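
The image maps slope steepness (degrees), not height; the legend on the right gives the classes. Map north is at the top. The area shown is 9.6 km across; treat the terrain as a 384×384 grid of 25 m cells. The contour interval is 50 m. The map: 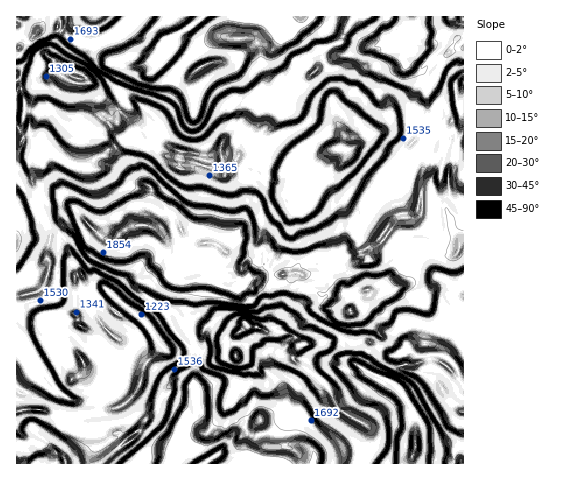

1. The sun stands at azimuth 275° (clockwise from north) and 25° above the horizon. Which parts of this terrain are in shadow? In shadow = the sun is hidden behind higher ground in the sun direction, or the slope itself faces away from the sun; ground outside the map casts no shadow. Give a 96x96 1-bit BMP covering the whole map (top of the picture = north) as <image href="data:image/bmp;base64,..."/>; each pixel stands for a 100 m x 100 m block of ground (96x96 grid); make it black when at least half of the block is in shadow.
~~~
<image width="96" height="96" href="data:image/bmp;base64,Qk2+BAAAAAAAAD4AAAAoAAAAYAAAAGAAAAABAAEAAAAAAIAEAAATCwAAEwsAAAIAAAAAAAAA////AAAAAAAAcwAAADwAAHMAAPwAYgAAAA4AAHEABvwAZgAAAA4AAHEAA/4ADAAAAAwAAOEAA/8AGAAAAAEAAYAAA/4AIAAAAQGAAAAAA/4AwAAAA4GAAAAAAv8BgAAAA4AAAGAAAP8HAAAAAMAGAOAAAP8AAAAAAOAHAcAAAf8AAAAAAPgGAcAAAf8AAAAAAHwAA4AAA/8AAAAAAP4AAxAAB/4ADgAAAP4ABlAAB/wAHAAAAP4AEMAAD/wAOADAAP4AEcAAD/gAcABgAO4AAYAAH/AA8ABgAM4AA4AAP+AA8ABgAYwABwAA/wAB4AAAAAAADAAD+AABwAAAAfwAAAAfgAADhgAAAf8AAAA+AAADhAAAAH8AAAAdwAAHBAAEAH8AAAAxwAAPAAAOAH8AOAAB4AAOAAAOAH4AOAAAcAAeAAAOAH4AEAAAMAAcAAAOAf8AAAADEAAcAAAcAd+AAAAHAAA4BAA4Ac/AAAADgAA4AABwAc/AAAA84AA8AADAAOeEAAAe8AAcAAOAAHAMAADPcOAEAAYAACAfAACHgHAAcA4AAYAcAAADwHAAOBwAAADeAAAA8HAAODgAAAD5gAAAOHAAODAAAAAcAAAAODAAOHAAAAAcAAAAGOAAOAAAAAAeAAAAYOACPAAAAAAMAAAA4OCAPIAAAAEwAAAAAOHgOAAAAAHgAAAAAAB0OADAAAHgAABgAAB+OABgAADgAADgAAA8MAAAAADgAADAAAA8IAAAAADxgAHAAAAeAAAAAAB7gAGAAAAeAAGAAAB6IAEAAAAcAAAAgAB+cAAAAAAcAAAAgAD+4AAAAAAcAAAAAAB94AAAAAAcAAAAAAA78AAAAAA4AAAADgA/8AAAAAA4AYAAHABn4AAAAAB4A4AAPAAH4AAAAABwAAAA/AAP4AAAAABgAAADuAAPwAAAAADABgADcAADgAAAAAAAGAAH+AADwAAAACYAAAAH+AABwAAAADcwAAAD8AABwAAAAHYwMAAH4AABwAAAACZwYAAP4AABwAAAAARwAAAHABAB4AwAAADgAAAMABAA4AAAAADgAAAAABAA8EAAAADgAAAAQDAAeHAAAADgADQAADgAPDgAAAHAAA4AAZgADgwAAADgAA4AAPAABwwAAADgAAoAA/gAA8AAAAAwAAOAAf4AQOAAAAMgAAEAA/+ADPAAAAMgAAAAAf+AB/AAAAMAAABwAfwAB/AAAAcAAABwAPwAA/AAAAcwwABgAP4AA/gBAMcwAABAAP4AA/gAAPcgAAAAAH4AAfgAAH9gAAAAAHhwAPAAAD9wQAAAADw4AHgAAD9ygAAHAAccADAAAB97AAADgAHpAAAADB87gAABwMDw4EAADw4/gAAA4ABwcAAABw9/wAAAcABwOAAAA4J/gAAAOABwPAAAAcA/gAAAHAAg/gAAAOAfgAAAHgAAe4AAAOAPAAAADgAAH4AAAOABgAAADgAADxwAAPAEAAAAB6AABw4AAPAAkAAAA8AAAccAAOAAuAAAAeAAAOcAAOgAMgAAAHAAAPcAAPw="/>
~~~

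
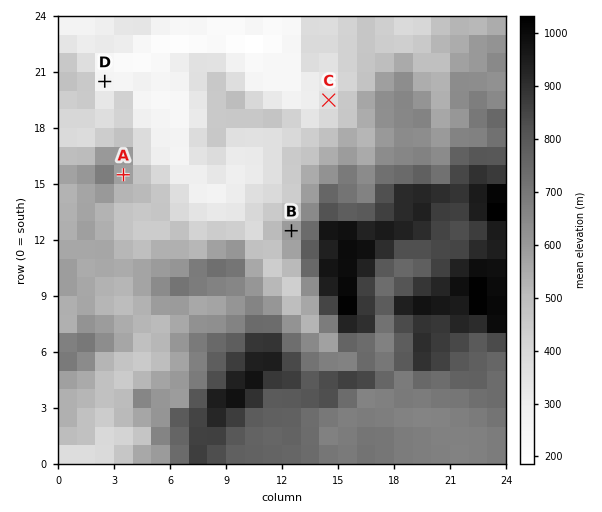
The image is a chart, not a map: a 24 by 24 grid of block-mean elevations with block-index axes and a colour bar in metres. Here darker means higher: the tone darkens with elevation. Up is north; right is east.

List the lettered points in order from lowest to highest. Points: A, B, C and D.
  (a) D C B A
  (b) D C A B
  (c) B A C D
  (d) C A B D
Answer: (b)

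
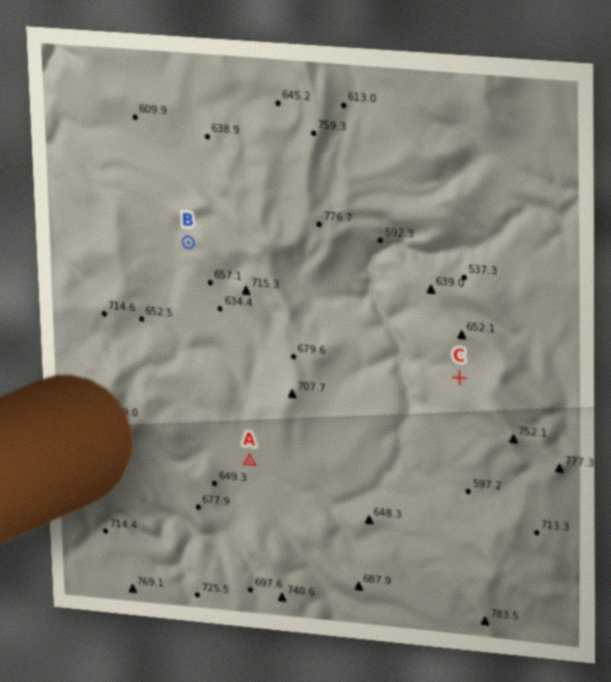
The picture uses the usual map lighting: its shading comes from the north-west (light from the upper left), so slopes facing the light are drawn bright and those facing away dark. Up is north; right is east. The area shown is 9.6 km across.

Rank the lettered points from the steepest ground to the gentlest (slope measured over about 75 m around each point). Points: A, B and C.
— B C A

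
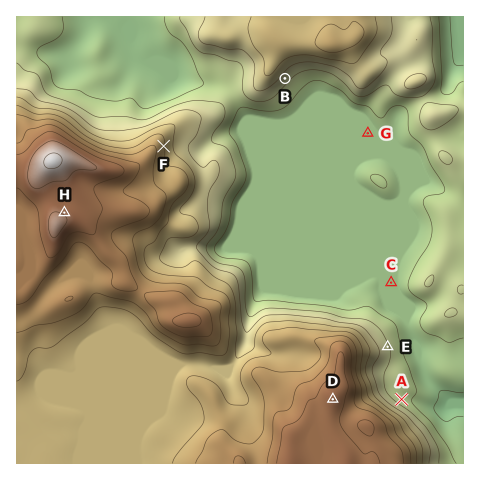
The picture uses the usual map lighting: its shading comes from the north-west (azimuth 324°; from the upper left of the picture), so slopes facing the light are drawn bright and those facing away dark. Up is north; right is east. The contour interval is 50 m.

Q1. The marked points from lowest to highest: C A B D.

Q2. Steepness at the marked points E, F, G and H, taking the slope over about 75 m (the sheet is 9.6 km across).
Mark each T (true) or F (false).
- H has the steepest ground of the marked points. F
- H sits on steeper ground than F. F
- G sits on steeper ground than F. F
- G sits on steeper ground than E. F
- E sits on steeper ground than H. T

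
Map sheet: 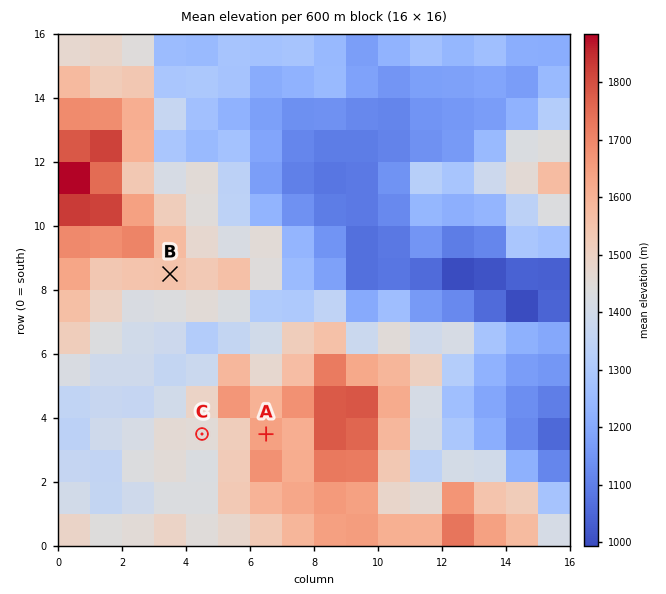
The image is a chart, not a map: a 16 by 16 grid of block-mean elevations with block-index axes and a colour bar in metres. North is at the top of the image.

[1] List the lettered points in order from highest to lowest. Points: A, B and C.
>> A B C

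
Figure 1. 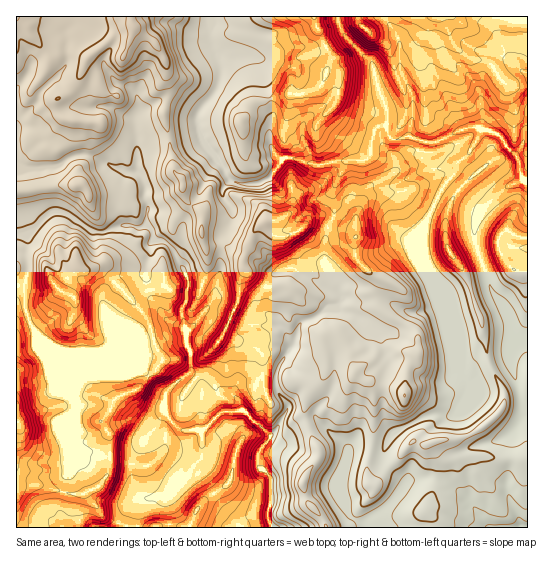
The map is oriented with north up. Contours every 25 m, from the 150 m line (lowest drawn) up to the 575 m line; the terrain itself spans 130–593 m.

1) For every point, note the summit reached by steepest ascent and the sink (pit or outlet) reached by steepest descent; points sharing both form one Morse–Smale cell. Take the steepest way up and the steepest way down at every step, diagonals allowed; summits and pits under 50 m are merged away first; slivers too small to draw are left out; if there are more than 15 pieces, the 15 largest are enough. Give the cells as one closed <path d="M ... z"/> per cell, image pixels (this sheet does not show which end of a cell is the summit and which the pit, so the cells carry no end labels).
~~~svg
<path d="M26 235l-10 0 0 292 99 1 9-15 11-13 4-3 11 2 19-4 32-37 0-73-6-8-8-2-13 9-8 9-24-24-8-4-32-13-37 1-8-2-16-11-12-18-5-17 0-22 4-12-3-16 3-13z"/><path d="M210 16l-193 0-1 151 5 2 17 0 19-2 16-11 14-1 28 13 12 4 10 0 0-22 8-6 13-5 41-7-2-18 18-21 6-19-2-17-8-15 1-21z"/><path d="M62 212l-12 1-23 22 1 7-3 13 3 16-4 12 0 22 9 25 8 10 16 11 8 2 37-1 32 13 8 4 24 24 8-9 17-13 0-20-4-6 0-15-6-15 0-5 6-9 1-22-16-30-9-8-9-1-2-10-5-5-6 3-20-3-16 7-11 0z"/><path d="M290 157l-7 2-11 16-11 8-20 1-11-4-7 9 0 8 9 12 0 10-12 22 0 33-3 12-4 13-5 8-13 18-8 5 0 15 4 6 0 20-3 3 7 3 6 8 0 46 5-3 16-16 21-1 28 24 6-6 11-20-1-6-11-14 0-15 3-8 12-17 0-6-8-14-16-16-2-4 2-23 8-13 12-5 6 0 30 19 17 6 0-10-12-13-4-9 0-18 4-13-2-3-19-3-17 11-15 1-8-10-1-5 12-1 13-9 2-17-2-8z"/><path d="M527 339l-5 1-7 6-5 11-33 12-1 12-7 4 2 2-4 12-10 14-6 3-21-1-8 2-25 14-8 7-6 11-13-2-15 0-6 2-11-12-4-1-19-17-8 1 4 15 8 15 0 7-11 14-5 15 5 17 13 14 4 9 2 2 106 0 0-7-8-10 10-24 2-16 0-14-6-14 3 0 5 8 10 8 16-3 22 0 8 3 22 1 10-1z"/><path d="M314 16l-103 1 0 25 8 15 2 17-6 19-18 21 0 11 7 18 17 22 9 15 11 4 20-1 11-8 11-16 8-2 0-8-7-10 0-10 5-20 0-15 10 1 20-8 5-6 7-20 0-4-15-31z"/><path d="M386 125l-5 0-6 5-4 13 0 11-4 5-18 1-5 5-11 24 2 25-7 13 19 2 9 8-1 18 2 6 12 11 12 7-4 10 1 12 9 0 22 11 13 0 17-6 0-5-16-47 0-27 17-36 13-16 3-10 13-12 12-23-10-3-13 4-23 12-9 0-17-7-12 4-6-1z"/><path d="M439 304l-1 3-11 4-18 2-6 10 13 11 3 7-2 12-10 17-4 23-8-5-32-7-6-4-6-23-12-19-4-2-10 2 2 36-19 23-4 16 1 9 10 0 19 17 4 1 11 12 6-2 28 2 6-11 8-7 25-14 8-2 21 1 6-3 6-6 8-21-8-11-11-24z"/><path d="M199 132l-46 8-16 10 0 23 7 9 0 15 4 8-1 20 5 5 2 10 9 1 9 8 16 30-1 22-6 9 5 19 9-4 18-26 7-25 0-33 12-22 0-10-9-12 0-8 6-10-8-14-17-22z"/><path d="M450 180l-10 11-17 36-2 19 6 24 16 41 9 40 11 24 7 9 3 0 3-3 2-13 32-11 5-11 6-5-6-6-7-22-19-27-13-39-1-21 4-11 6-8-12-6z"/><path d="M243 411l-21 1-5 4-16 15 0 27-10 13-22 24-19 4-11-2-4 3-11 13-8 14 122 1 5-8 8-4 16 0 4-11 0-27-12-12-2-9 14-22z"/><path d="M337 16l-22 1 1 9 15 31 0 4-7 20-5 6-20 8-10-1 0 15-5 20 0 10 8 14-1 5 26 7 17-4 33-2 4-5 0-11 4-13 6-5 5 0 2-4-1-12-10-23-4-20-2-5-27-26z"/><path d="M439 16l-54 1 14 22 1 31 12 25 1 16-4 26 17 6 9 0 31-15 14-1 3-6-3-34 4-8 11-8-6-8-18-4-12-8-6-8-9-22z"/><path d="M87 155l-14 1-16 11-19 2-22 0 1 66 13-2 23-21 13 1 28 19 11 0 16-7 20 3 6-3 1-20-4-8 1-11-4-9-4-5-10 0-12-4z"/><path d="M335 308l-6 0-14 9-12 4-4 5-3 12-12 23 19 14 0 8-6 11-9 11-3 9-12 21 12 1 13-12 9-3-3-11 4-16 19-23-3-36 3-2 8 0 8 8 8 13 6 23 6 4 24 4 17 8 4-27 11-17-3-15-11-10-3 0-8 8-7 0-33-17-12-3z"/>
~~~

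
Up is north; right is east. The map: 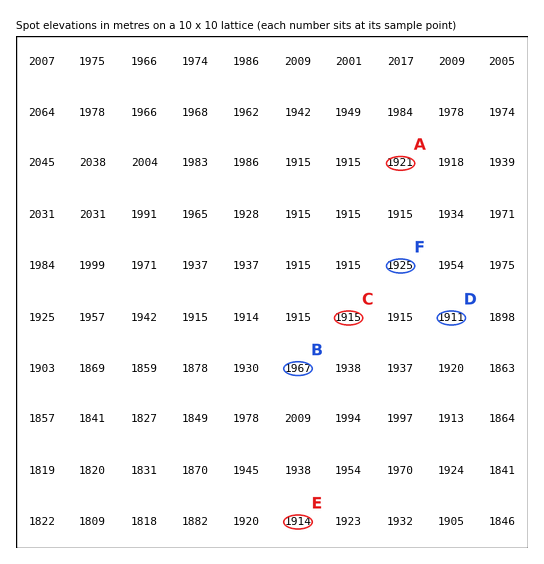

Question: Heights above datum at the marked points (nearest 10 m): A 1920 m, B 1970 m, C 1910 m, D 1910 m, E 1910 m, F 1920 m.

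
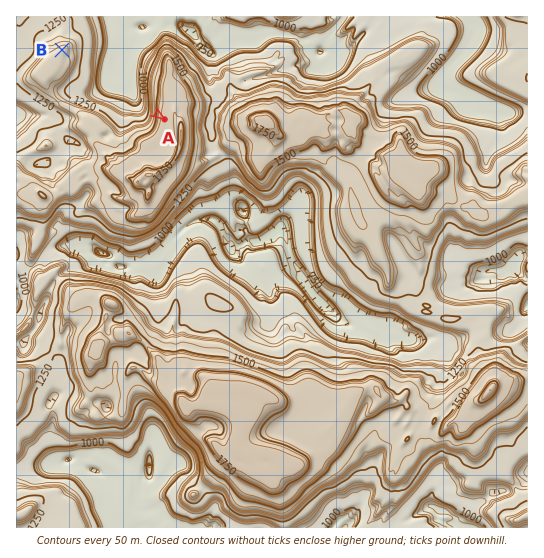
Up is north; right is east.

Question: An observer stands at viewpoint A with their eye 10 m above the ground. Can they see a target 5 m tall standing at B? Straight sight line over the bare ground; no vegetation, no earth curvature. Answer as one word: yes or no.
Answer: yes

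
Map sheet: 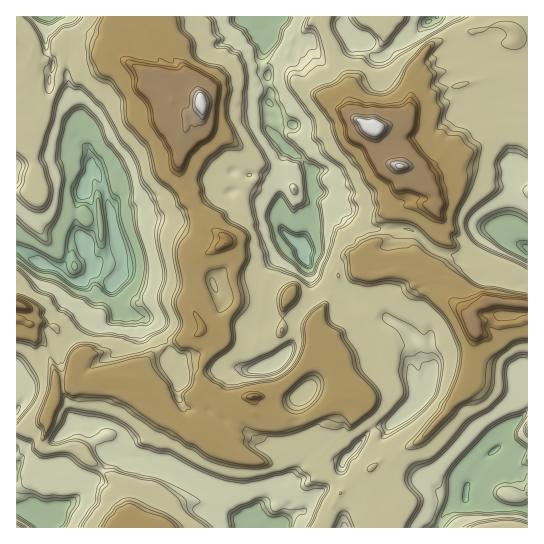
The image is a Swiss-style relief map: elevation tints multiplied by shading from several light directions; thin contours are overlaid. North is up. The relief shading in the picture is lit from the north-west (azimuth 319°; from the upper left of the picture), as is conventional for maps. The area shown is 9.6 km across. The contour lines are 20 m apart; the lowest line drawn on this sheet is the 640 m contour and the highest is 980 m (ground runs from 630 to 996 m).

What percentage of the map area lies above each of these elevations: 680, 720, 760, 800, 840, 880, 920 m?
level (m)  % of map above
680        97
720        87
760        70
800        63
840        30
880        7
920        4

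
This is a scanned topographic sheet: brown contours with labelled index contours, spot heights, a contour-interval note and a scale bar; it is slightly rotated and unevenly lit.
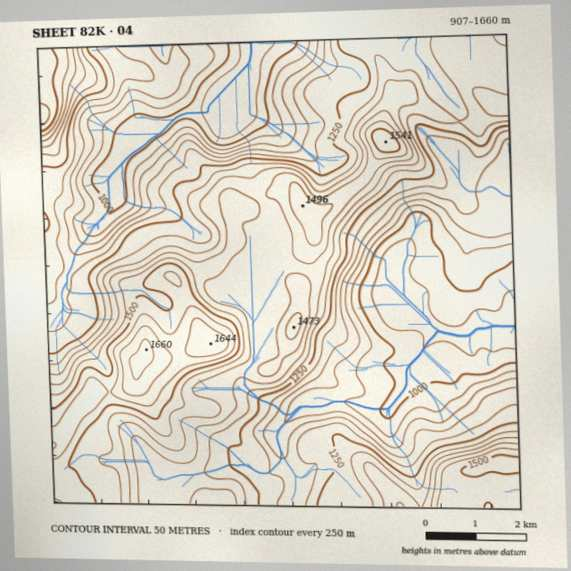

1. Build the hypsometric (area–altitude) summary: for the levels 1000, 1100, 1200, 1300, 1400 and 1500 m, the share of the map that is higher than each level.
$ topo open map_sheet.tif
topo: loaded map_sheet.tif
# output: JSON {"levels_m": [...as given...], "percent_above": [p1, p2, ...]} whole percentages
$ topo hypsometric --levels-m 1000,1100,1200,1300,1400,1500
{"levels_m": [1000, 1100, 1200, 1300, 1400, 1500], "percent_above": [88, 75, 60, 42, 22, 9]}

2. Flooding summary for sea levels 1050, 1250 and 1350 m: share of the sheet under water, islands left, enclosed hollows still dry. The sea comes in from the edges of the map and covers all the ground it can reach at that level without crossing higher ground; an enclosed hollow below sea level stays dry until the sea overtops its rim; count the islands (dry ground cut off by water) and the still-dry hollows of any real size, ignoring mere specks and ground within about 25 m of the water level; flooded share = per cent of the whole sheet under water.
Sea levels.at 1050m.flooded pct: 19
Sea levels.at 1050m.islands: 0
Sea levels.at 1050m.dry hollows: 0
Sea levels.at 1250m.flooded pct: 50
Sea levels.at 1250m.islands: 0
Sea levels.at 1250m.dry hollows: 0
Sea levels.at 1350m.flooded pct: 68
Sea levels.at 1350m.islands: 0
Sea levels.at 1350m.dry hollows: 0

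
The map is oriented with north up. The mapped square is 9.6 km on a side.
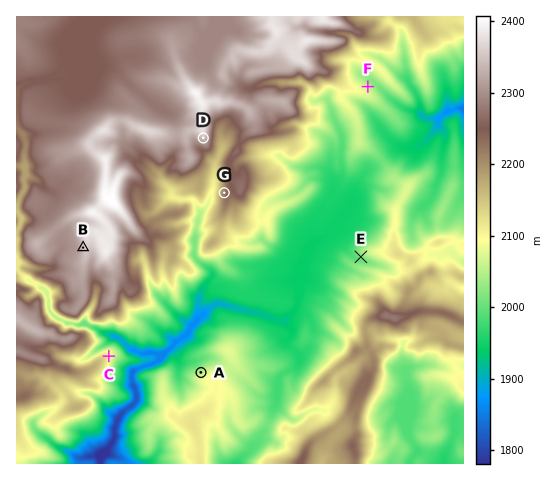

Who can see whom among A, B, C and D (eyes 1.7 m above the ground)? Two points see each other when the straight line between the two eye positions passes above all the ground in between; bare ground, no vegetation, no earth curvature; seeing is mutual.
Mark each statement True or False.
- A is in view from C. True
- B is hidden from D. True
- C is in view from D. False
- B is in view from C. False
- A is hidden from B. True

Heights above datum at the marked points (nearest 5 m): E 2010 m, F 2060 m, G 2220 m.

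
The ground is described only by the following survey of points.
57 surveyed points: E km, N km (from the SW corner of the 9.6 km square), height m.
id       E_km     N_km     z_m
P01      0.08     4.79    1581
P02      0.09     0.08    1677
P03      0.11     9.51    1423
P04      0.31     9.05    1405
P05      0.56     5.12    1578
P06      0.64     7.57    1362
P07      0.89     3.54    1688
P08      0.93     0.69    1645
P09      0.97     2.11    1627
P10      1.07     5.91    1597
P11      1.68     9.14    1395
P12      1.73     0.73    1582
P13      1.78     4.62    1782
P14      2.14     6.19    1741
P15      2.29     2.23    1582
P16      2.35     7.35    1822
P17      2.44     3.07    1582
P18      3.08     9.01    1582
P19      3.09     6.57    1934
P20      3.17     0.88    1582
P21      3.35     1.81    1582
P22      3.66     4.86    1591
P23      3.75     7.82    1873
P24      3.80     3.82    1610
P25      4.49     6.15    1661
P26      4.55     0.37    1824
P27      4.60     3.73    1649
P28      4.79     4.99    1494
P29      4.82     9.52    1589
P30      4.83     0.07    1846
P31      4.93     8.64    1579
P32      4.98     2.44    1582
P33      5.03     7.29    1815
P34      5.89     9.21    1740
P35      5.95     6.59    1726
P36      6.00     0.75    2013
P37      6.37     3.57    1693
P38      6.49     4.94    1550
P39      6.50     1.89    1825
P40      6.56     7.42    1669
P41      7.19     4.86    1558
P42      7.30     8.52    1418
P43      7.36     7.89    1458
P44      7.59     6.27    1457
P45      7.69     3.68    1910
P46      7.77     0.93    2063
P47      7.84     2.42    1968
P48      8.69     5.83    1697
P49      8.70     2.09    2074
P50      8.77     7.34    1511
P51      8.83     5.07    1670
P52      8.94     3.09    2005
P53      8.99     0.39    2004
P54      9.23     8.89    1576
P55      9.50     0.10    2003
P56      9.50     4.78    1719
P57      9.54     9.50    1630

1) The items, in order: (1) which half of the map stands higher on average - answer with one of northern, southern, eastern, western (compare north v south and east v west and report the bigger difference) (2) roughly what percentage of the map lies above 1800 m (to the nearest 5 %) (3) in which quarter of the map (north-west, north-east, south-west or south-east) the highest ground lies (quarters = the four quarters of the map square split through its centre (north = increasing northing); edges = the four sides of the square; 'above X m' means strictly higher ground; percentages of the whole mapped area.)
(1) On average the southern half of the map is the higher ground.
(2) Roughly 25 % of the ground is higher than 1800 m.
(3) Look to the south-east quarter for the highest ground.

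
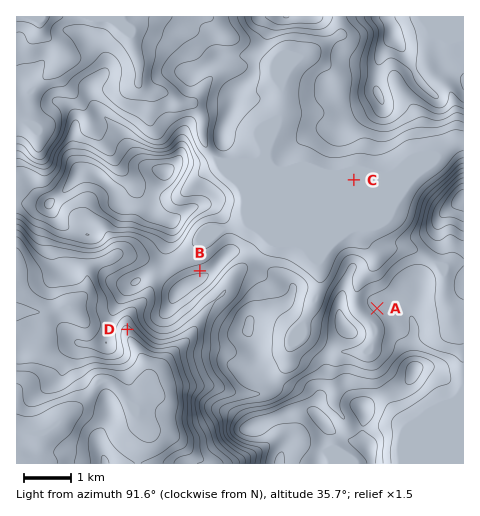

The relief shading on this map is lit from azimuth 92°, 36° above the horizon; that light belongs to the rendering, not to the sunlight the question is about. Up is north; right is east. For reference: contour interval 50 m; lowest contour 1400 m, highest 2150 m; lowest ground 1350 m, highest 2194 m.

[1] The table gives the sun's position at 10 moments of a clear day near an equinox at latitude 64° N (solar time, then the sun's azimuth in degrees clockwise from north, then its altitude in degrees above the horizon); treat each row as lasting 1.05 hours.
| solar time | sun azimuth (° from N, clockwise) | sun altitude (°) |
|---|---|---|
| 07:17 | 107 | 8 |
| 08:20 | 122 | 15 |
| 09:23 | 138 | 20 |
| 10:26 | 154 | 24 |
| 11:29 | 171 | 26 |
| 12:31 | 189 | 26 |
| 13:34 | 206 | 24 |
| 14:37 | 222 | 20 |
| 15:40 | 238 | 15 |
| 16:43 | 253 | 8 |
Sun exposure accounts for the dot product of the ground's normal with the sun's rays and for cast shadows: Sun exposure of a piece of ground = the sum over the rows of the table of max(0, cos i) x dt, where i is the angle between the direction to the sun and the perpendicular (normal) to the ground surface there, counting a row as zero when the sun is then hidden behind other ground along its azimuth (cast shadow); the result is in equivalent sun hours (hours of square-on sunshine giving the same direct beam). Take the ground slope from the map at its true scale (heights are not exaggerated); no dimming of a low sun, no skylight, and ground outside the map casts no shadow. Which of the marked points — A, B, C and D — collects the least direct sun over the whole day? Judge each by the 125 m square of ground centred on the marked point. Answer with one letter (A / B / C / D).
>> B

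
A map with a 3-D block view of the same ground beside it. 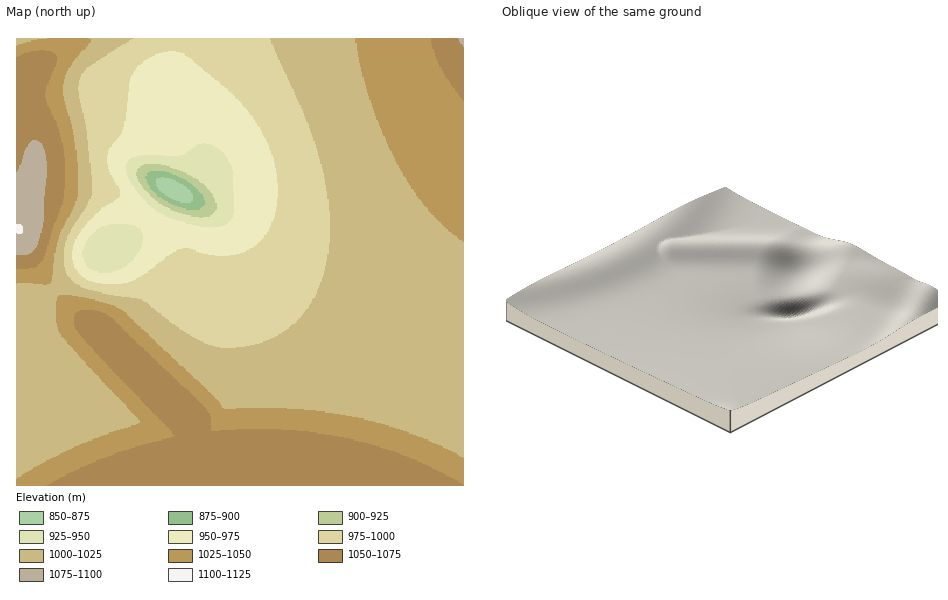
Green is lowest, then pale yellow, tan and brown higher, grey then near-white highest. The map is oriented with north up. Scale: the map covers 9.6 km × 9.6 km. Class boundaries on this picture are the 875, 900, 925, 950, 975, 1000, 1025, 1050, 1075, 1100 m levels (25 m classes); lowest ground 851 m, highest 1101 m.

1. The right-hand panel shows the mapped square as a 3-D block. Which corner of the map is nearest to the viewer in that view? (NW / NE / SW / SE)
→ NE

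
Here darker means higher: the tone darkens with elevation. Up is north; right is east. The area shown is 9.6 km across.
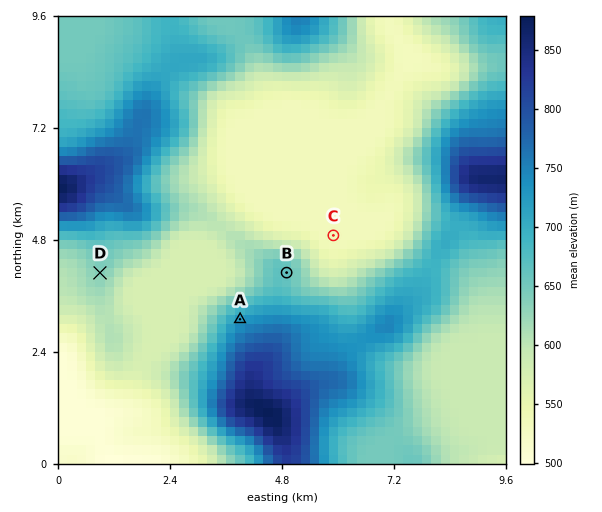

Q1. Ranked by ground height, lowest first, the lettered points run C D B A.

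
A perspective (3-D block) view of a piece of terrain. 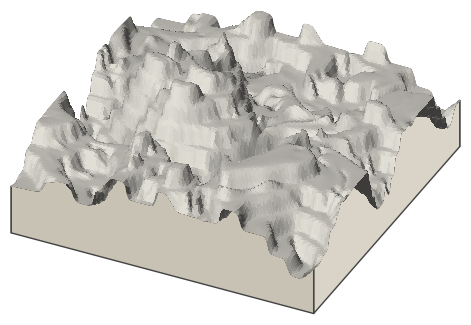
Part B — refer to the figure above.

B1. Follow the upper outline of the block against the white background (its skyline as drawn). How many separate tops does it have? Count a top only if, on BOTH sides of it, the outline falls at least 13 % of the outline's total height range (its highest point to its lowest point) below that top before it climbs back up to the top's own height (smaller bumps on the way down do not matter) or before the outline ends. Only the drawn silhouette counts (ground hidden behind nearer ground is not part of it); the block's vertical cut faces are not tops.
2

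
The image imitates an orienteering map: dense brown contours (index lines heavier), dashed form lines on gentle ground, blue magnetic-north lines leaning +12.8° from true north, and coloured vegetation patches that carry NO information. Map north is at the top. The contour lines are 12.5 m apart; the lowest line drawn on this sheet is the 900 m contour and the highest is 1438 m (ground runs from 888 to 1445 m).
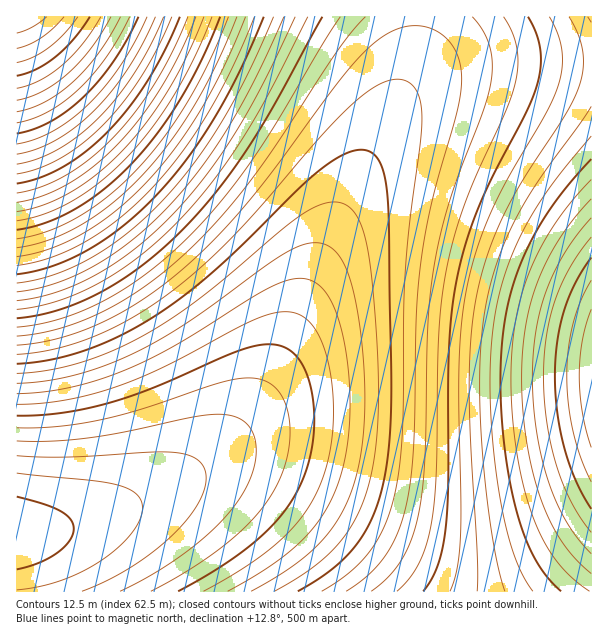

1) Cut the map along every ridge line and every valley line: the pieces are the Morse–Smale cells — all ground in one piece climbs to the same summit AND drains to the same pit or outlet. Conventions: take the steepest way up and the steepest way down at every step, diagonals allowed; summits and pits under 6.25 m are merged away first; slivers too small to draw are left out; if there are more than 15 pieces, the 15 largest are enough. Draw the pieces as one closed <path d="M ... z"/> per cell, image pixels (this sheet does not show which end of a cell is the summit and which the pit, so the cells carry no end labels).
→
<path d="M557 61l-63 0-29 3-28 8-23 13-16 17-20 35-48 99-53 129-21 39-18 25-19 21-19 16-30 20-29 14-36 16-28 8-35 8-25 2-1 57 575 1 1-529z"/><path d="M416 16l-400 1 1 517 25-2 35-8 28-8 36-16 29-14 30-20 19-16 19-21 18-25 21-39 59-143 66-130 13-42z"/><path d="M591 16l-174 0-5 47-20 47 12-15 16-15 17-8 21-6 36-5 97 1z"/>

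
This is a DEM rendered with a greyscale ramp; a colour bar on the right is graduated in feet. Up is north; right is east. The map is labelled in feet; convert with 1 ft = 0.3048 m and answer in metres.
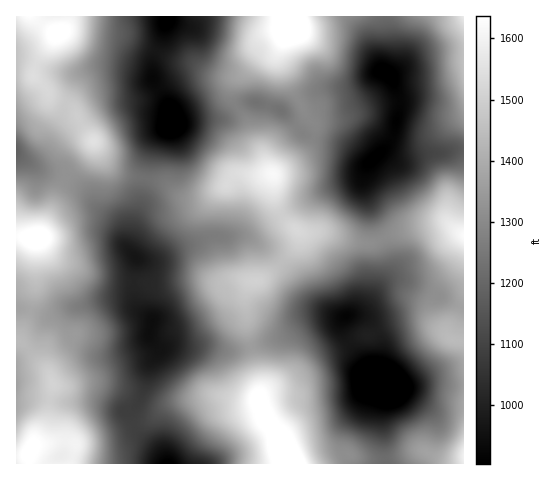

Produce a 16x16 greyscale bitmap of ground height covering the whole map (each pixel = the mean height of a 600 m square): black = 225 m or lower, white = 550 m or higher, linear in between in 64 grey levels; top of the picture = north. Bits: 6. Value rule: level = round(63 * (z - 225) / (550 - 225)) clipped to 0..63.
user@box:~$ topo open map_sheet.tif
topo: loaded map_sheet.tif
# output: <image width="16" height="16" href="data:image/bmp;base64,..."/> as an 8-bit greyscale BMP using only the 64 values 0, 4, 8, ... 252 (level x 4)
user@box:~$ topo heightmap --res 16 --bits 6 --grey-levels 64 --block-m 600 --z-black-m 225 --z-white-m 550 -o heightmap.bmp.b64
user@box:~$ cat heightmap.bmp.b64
<image width="16" height="16" href="data:image/bmp;base64,Qk02BQAAAAAAADYEAAAoAAAAEAAAABAAAAABAAgAAAAAAAABAAATCwAAEwsAAAABAAAAAAAAAAAAAAEBAQACAgIAAwMDAAQEBAAFBQUABgYGAAcHBwAICAgACQkJAAoKCgALCwsADAwMAA0NDQAODg4ADw8PABAQEAAREREAEhISABMTEwAUFBQAFRUVABYWFgAXFxcAGBgYABkZGQAaGhoAGxsbABwcHAAdHR0AHh4eAB8fHwAgICAAISEhACIiIgAjIyMAJCQkACUlJQAmJiYAJycnACgoKAApKSkAKioqACsrKwAsLCwALS0tAC4uLgAvLy8AMDAwADExMQAyMjIAMzMzADQ0NAA1NTUANjY2ADc3NwA4ODgAOTk5ADo6OgA7OzsAPDw8AD09PQA+Pj4APz8/AEBAQABBQUEAQkJCAENDQwBEREQARUVFAEZGRgBHR0cASEhIAElJSQBKSkoAS0tLAExMTABNTU0ATk5OAE9PTwBQUFAAUVFRAFJSUgBTU1MAVFRUAFVVVQBWVlYAV1dXAFhYWABZWVkAWlpaAFtbWwBcXFwAXV1dAF5eXgBfX18AYGBgAGFhYQBiYmIAY2NjAGRkZABlZWUAZmZmAGdnZwBoaGgAaWlpAGpqagBra2sAbGxsAG1tbQBubm4Ab29vAHBwcABxcXEAcnJyAHNzcwB0dHQAdXV1AHZ2dgB3d3cAeHh4AHl5eQB6enoAe3t7AHx8fAB9fX0Afn5+AH9/fwCAgIAAgYGBAIKCggCDg4MAhISEAIWFhQCGhoYAh4eHAIiIiACJiYkAioqKAIuLiwCMjIwAjY2NAI6OjgCPj48AkJCQAJGRkQCSkpIAk5OTAJSUlACVlZUAlpaWAJeXlwCYmJgAmZmZAJqamgCbm5sAnJycAJ2dnQCenp4An5+fAKCgoAChoaEAoqKiAKOjowCkpKQApaWlAKampgCnp6cAqKioAKmpqQCqqqoAq6urAKysrACtra0Arq6uAK+vrwCwsLAAsbGxALKysgCzs7MAtLS0ALW1tQC2trYAt7e3ALi4uAC5ubkAurq6ALu7uwC8vLwAvb29AL6+vgC/v78AwMDAAMHBwQDCwsIAw8PDAMTExADFxcUAxsbGAMfHxwDIyMgAycnJAMrKygDLy8sAzMzMAM3NzQDOzs4Az8/PANDQ0ADR0dEA0tLSANPT0wDU1NQA1dXVANbW1gDX19cA2NjYANnZ2QDa2toA29vbANzc3ADd3d0A3t7eAN/f3wDg4OAA4eHhAOLi4gDj4+MA5OTkAOXl5QDm5uYA5+fnAOjo6ADp6ekA6urqAOvr6wDs7OwA7e3tAO7u7gDv7+8A8PDwAPHx8QDy8vIA8/PzAPT09AD19fUA9vb2APf39wD4+PgA+fn5APr6+gD7+/sA/Pz8AP39/QD+/v4A////ANTMuHBIOFiAuOC8iHR0kKi8wKRkVGCIrMzQqGhESGyIpLCUaFBsmLTQwJxQIBxEgKSojGhASHCQqKSMSCAkVISgmIhkODhciJSAaDw4SISgmIx8VDhAdKCkhFg4OFiIlKigiFRAVIyosJyAaFRkgJjIuIxMPFR8jJyoqJB8eIy0zLiAWFRwhIiYsLCYeISkxJyYgHRofJistLiUaERgiKx8iJSQcGyEtMDAlFQsOFh4hJi0mEw0VIyknIRkODBUaKCwqHQ8JER4gHyEcFAwTHy0sJRoODRciIyUhHBALEiIuLyUaEBAWIi0xKiEQDRQkMjUsHBILDx0vNzQkGhkdKQ="/>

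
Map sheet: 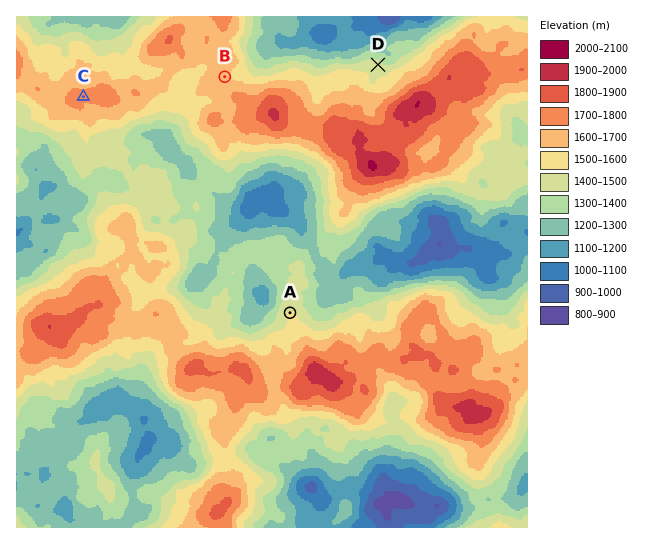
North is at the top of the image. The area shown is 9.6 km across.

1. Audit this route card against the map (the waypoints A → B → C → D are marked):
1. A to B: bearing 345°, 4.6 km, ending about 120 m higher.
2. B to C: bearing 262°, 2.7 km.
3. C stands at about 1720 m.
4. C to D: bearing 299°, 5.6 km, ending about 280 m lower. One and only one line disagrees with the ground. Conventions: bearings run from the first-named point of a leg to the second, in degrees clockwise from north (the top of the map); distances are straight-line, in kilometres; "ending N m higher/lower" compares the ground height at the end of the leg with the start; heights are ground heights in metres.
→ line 4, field bearing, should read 84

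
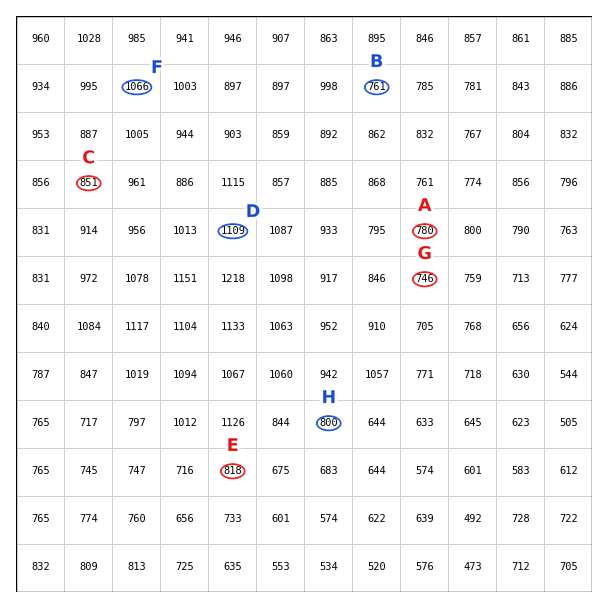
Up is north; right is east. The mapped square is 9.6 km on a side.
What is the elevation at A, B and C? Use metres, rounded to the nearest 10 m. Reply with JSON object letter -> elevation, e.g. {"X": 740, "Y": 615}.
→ {"A": 780, "B": 760, "C": 850}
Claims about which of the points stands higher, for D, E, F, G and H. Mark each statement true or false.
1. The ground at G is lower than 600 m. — false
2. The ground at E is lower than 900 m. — true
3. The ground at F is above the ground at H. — true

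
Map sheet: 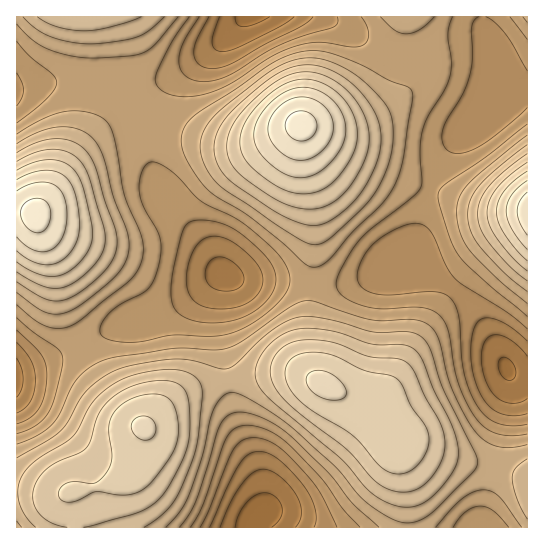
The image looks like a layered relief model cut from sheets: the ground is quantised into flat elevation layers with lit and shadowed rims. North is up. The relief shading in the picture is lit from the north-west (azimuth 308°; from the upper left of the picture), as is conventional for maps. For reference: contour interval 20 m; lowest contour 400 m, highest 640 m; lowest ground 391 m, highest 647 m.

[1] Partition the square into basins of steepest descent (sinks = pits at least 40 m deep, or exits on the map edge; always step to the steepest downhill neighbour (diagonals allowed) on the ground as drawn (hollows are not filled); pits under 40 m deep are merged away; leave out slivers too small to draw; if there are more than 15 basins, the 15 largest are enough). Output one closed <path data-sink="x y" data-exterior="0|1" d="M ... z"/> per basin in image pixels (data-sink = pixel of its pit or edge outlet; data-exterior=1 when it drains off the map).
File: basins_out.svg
<path data-sink="507 369" data-exterior="0" d="M527 16l-118 0-1 17 8 34-1 14-4 6-20 17-25 13-24 7-41 2 3 35 8 33 3 23 0 36-7 69 1 37 6 18 7 7 43 21 22 30 10 9 17 1 31 12 58 12 24 10z"/><path data-sink="223 274" data-exterior="0" d="M142 116l-21 3-20 12-28 28-37 54 3 13 17 40 11 51 26 52 32 42 17 16 3 0 21-22 15-10 26-11 71-11 23 2 17 6-7-15-3-21 1-48 6-44 0-36-3-23-8-33-3-35-47 15-24 2-27-6-36-14z"/><path data-sink="250 17" data-exterior="1" d="M407 16l-390 0-1 197 19 2 44-62 22-22 20-12 12-3 17 1 53 20 27 6 16 0 19-4 34-14 43-1 36-12 24-16 13-15 1-14-7-26z"/><path data-sink="257 517" data-exterior="0" d="M293 373l-15 0-57 8-30 8-10 6-15 10-22 22-1 23-7 17-6 8-19 9-49 11-45-3-1 35 391 1 0-41-11-42-9-10-20-28-8-6-46-22z"/><path data-sink="17 378" data-exterior="1" d="M33 213l-17 1 0 277 25 4 21 0 49-11 19-9 6-8 7-17 1-23-7-4-24-26-20-28-14-26-15-34-5-32-7-23-13-28-3-11z"/><path data-sink="482 527" data-exterior="1" d="M409 444l-13 1 11 42 2 41 119-1 0-48-2-2-33-10-48-10z"/>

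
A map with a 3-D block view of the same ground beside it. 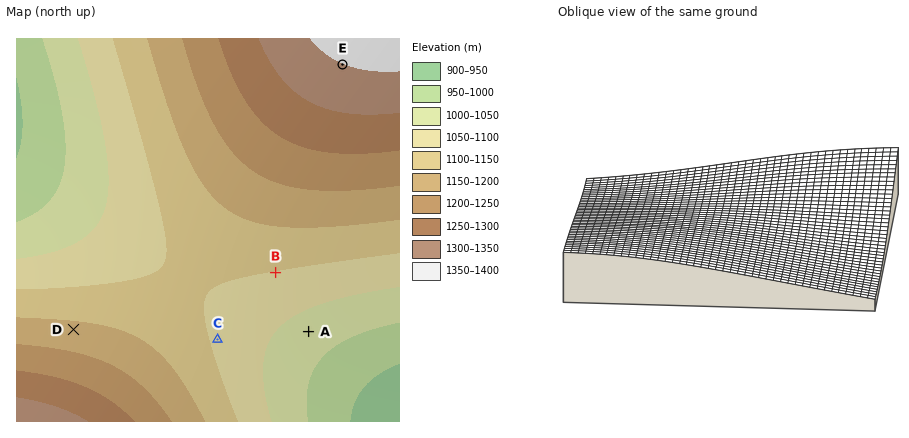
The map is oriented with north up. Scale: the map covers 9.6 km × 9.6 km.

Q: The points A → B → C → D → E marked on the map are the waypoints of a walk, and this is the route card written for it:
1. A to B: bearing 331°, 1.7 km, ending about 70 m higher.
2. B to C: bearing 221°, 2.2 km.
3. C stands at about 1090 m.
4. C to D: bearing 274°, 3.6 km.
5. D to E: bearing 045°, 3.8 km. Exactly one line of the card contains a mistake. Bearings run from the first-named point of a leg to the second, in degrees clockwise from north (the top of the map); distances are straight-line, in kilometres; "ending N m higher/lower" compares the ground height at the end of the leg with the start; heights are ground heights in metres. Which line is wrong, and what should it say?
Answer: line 5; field distance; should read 9.4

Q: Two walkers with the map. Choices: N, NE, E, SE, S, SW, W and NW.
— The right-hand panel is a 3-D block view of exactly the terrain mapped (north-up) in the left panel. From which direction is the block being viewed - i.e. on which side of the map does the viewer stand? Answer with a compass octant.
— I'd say N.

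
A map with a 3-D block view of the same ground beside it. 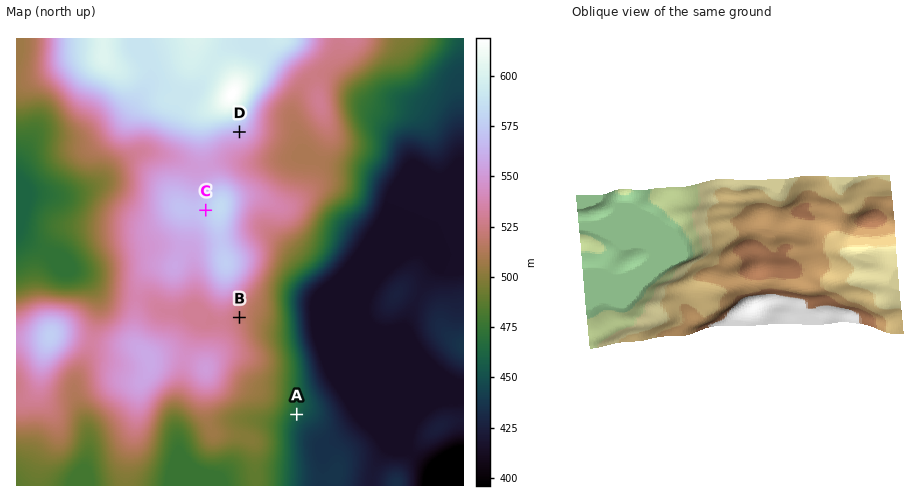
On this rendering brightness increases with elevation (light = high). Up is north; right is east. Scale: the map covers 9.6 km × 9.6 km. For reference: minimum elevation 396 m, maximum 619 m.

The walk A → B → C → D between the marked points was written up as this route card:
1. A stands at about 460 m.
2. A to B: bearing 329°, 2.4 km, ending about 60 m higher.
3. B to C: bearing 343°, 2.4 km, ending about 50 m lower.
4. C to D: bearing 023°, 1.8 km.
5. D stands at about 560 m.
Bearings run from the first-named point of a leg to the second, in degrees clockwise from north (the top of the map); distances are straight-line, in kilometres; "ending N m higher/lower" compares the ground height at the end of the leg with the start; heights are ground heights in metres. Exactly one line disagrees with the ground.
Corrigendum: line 3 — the sense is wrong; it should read higher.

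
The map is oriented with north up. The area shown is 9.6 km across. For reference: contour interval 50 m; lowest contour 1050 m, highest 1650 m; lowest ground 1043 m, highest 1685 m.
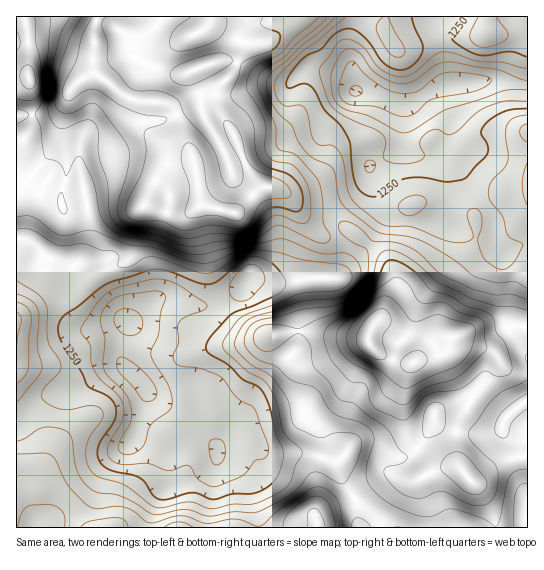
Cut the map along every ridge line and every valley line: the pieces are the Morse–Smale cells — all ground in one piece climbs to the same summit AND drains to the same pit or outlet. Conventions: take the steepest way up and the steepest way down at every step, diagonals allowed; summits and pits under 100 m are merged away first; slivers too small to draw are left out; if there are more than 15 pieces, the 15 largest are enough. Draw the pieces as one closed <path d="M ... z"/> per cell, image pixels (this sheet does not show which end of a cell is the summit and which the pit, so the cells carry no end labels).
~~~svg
<path d="M437 16l-76 1-12 29 6 43 4 3 16 3 28 10 0 37-4 7-30 17 0 12-6 12-30 24-2 9 3 8 15-2 24 18 10 8 10 18 0 18-12 26-8 8-5 16 3 5 10 9 14 6 17 2-5 11-4 24 0 16 5 24 27 27 23 2 18 18 17 30 4 13 30 0 1-442-29-6-50 4-14-46z"/><path d="M349 229l-14 2 5 15 0 19-6 12-21 0-27 6-19 0-10-4-10 0-9 13-19 11-8 2-14 0-24-8-11 0-11 6-12 12-10 6-8 25 0 15 3 5 23 23-3 20-11 29 16 3 16 8 6 0 20-13 11-3 15 15 10-8 23-1 5 1 8 11 6 2 37 0 27 8 5-1 2 15 19 31 0 22 136 0-2-13-17-30-18-18-23-2-24-23-4-7-4-21 0-16 4-24 5-11-17-2-14-6-10-9-3-5 5-16 8-8 12-26 2-14-12-22z"/><path d="M361 16l-263 0-5 15 0 40 29 24 8 4 9 2 20 0 11 4 9 13 5 23 9 18 0 2-14 0-12 4-12 16-11 24 30 10 12 0 15-10 33 8 21-21 6-4 8-1 17 6 31 40 8 3 9-4-3-14 11-13 21-15 6-12 0-12 30-17 4-7 0-37-28-10-16-3-4-3-6-43 12-27z"/><path d="M94 73l-16 8-13 20-10 10-12 4-22 0-5 2 0 22 7 2 0 9 4 12 7 9 14 8-15 31-5 19 0 10 17 18 20 8 10 1-6 11-1 18 9 18 9 8 19 2 17-3 5 3 12-8 12-12 11-6 11 0 24 8 14 0 27-13 9-13 10 0 10 4 19 0 27-6 21 0 2-2 4-10 0-19-4-12-3-2-11 4-5-3-12-12-12-20-7-8-11-5-14 0-27 25-33-8-15 10-12 0-29-10 10-24 12-16 12-4 14 0-2-10-7-10-5-23-9-13-11-4-20 0-9-2z"/><path d="M123 367l-17 4-24 16-24 5-15 7-27 26 0 41 15 3 15 16 23 15 20 28 270-1 0-21-19-31-3-14-31-8-37 0-6-2-8-11-5-1-23 1-10 8-15-15-5 0-26 16-6 0-16-8-15-2-1-4 11-26 3-20-16-17z"/><path d="M43 256l-3 9-5 4-19 2 1 153 26-25 15-7 24-5 24-16 18-5-3-5 0-15 7-23-6-3-17 3-19-2-9-8-9-18 1-18 6-11-10-1z"/><path d="M97 16l-73 1 4 16 0 42-12 2 1 39 26-1 12-4 10-10 13-20 17-8-2-42z"/><path d="M527 16l-89 0-3 10 0 12 13 45 51-3 28 5z"/><path d="M23 467l-7 0 1 61 71-1-19-27-23-15-11-13z"/><path d="M22 140l-6 1 0 129 14 1 5-2 8-10-2-6-13-14 0-10 8-26 12-24-14-8-7-9z"/><path d="M23 16l-7 1 1 59 11-1 0-42z"/>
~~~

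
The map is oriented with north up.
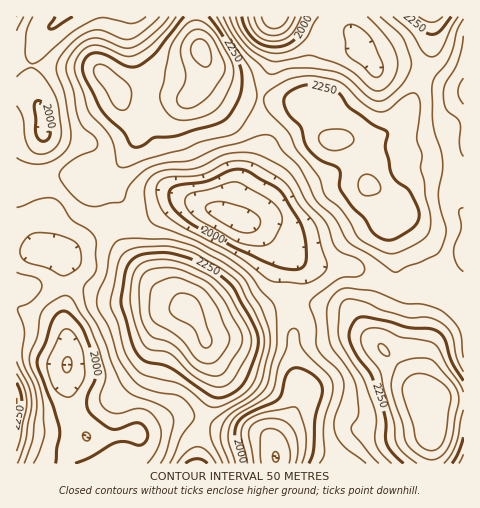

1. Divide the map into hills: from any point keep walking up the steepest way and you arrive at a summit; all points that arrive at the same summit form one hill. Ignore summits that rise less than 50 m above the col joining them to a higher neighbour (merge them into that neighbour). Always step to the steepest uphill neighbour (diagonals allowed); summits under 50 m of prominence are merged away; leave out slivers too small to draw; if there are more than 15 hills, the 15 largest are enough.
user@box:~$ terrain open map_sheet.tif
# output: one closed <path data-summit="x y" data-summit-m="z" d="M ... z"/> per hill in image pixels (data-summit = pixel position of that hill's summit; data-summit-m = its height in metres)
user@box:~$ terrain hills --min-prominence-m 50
<path data-summit="188 307" data-summit-m="2466" d="M190 202l-15 1-35 18-27 3-31 18-15 12-9 1 5 3 1 5 0 58 4 25-2 37 7 35 13 17-1 3-18 16-3 10 72 0 2-19-1-12 32-15 11-2 13 1 36 13 34 5 7 5 4 9 1-9 3-7 18-26 4-10-6-44 0-21 2-6 4-39 0-16-4-8-18-23-23-15z"/><path data-summit="201 50" data-summit-m="2424" d="M274 16l-212 0-18 17-10 21-4 33 12 28 1 44 6 29 0 18-6 21 0 22 2 3 22 2 15-12 31-18 23-2 11-3 32-17 16 1 33 13 6-5 5-18 14-24 9-23-2-49 14-40z"/><path data-summit="333 140" data-summit-m="2314" d="M279 16l-3 0-2 5-1 42-13 34 2 49-6 16-17 31-5 18-4 5 20 6 26 16 12 14 10 8 23 6 28 0 23 9 24 14 20-1 15 4 14-15 19-14 0-50-7-9-5-15 0-11 4-12 8-11 0-66-13-3-39-19-14-2-22 2-21-31-33 2z"/><path data-summit="425 395" data-summit-m="2443" d="M294 258l-2 1 8 12-4 55-2 6 0 21 6 44-8 17-17 26 0 14 2 2 13-5 15 0 18 5 13 8 127 0 1-160-4-9 0-15 4-8 0-8-19 13-15 15-14-4-24 0-17-12-21-9-33-1z"/><path data-summit="17 402" data-summit-m="2301" d="M42 250l-26 2 1 212 46 0 4-10 19-16-13-20-7-35 2-37-4-25 0-58-4-8z"/><path data-summit="432 17" data-summit-m="2326" d="M463 16l-116 0-1 3 2 8 11 12 5 13 12 15 13-2 23 2 39 19 12 2z"/><path data-summit="196 463" data-summit-m="2275" d="M186 416l-17 2-31 14-2 31 140 0-2-17-9-10-10-4-35-4z"/><path data-summit="17 17" data-summit-m="2152" d="M61 16l-45 1 1 74 15 3-2-13 5-31 9-17 13-11z"/>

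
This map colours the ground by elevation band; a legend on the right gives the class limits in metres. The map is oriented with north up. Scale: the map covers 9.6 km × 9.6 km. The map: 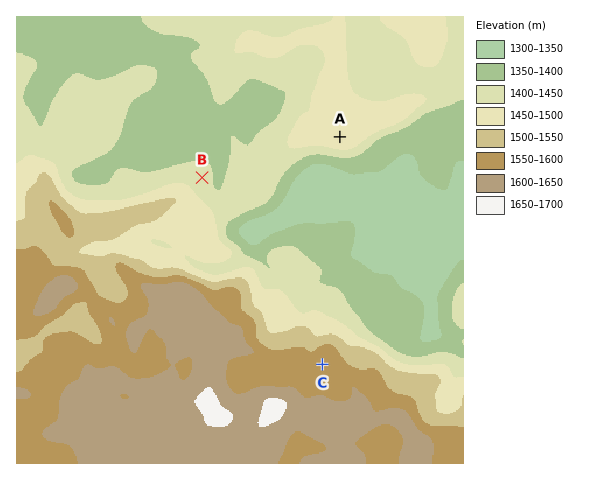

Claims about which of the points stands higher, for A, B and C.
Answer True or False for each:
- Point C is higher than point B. True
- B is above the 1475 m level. False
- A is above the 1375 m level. True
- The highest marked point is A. False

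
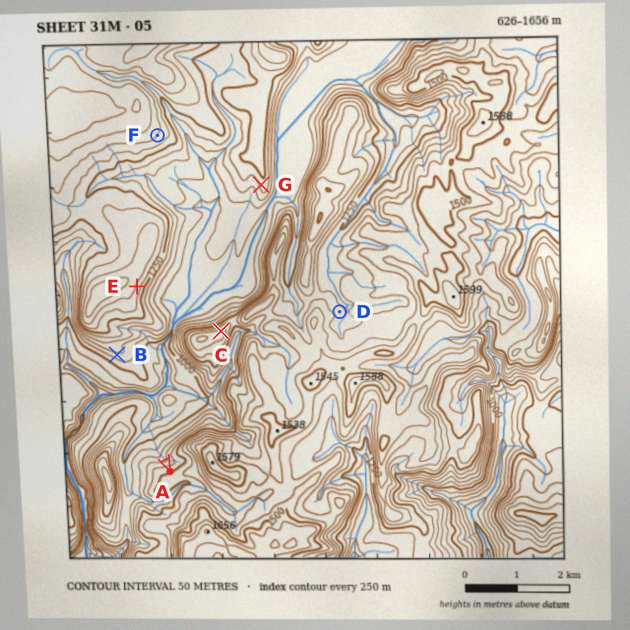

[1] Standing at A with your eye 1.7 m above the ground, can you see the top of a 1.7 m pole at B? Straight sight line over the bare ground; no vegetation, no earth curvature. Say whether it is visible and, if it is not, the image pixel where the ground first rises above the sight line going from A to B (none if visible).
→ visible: true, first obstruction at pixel None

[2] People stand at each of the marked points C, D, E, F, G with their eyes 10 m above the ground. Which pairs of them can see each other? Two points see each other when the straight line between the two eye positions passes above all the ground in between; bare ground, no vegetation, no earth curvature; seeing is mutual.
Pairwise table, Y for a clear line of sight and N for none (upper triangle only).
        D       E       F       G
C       N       Y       Y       Y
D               N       N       N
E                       N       Y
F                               Y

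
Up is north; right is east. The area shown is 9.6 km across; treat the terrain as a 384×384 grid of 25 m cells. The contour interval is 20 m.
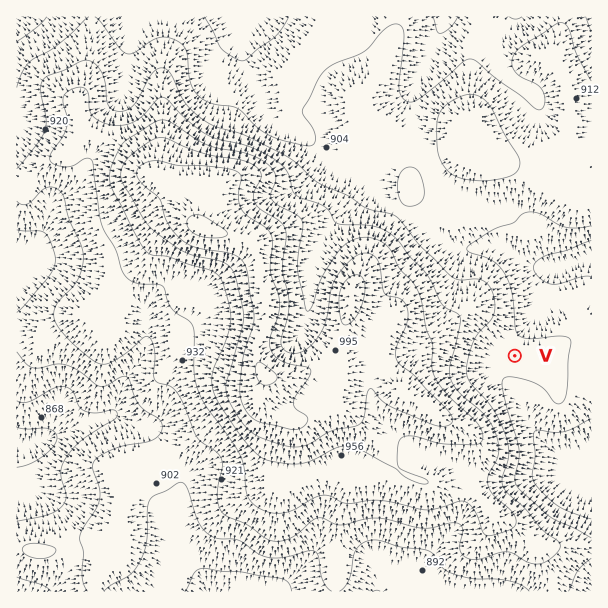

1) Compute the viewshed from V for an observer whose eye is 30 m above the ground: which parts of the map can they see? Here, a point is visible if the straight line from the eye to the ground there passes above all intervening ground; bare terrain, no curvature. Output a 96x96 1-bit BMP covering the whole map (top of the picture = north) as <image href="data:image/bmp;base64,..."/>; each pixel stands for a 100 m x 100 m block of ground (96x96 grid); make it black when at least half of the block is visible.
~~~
<image width="96" height="96" href="data:image/bmp;base64,Qk2+BAAAAAAAAD4AAAAoAAAAYAAAAGAAAAABAAEAAAAAAIAEAAATCwAAEwsAAAIAAAAAAAAA////AAAAAAAAAAAAAAAAAAAAAAAAAAAAAAAAAAAAAAAAAAAAAAAAAAAAAAAAAAAAAAAAAAAAAAAAAAAAAAAAAAAAAAAAAAAAAAAAAAAAAAAAAAAAAAAAAAAAAAAAAAAAAAAAAAAAAOMAAAAAAAAAAAAAA/8AAAAAAAAAAAAAA/8AAAAAAAAAAAAAB/8AAAAAAAAAAAAAD/8AAAAAAAAAAAAAf/8AAAAAAAAAAAAB//8AAAAAAAAAAAAD//8AAAAAAAAAAAAB//8AAAAAAAAAAAAA//8AAAAAAAAAAAAAP/8AAAAAAAAAAAAAD/8AAAAAAAAAAAAAB/8AAAAAAAAAAAAAB/8AAAAAAAAAAAAAD/wAAAAAAAAAAAAAP/AAAAAAAAAAAAAA/+AAAAAAAAAAAAAB/8AAAAAAAAAAAAAD/4AAAAAAAAAAAAAH/4AAAAAAAAAAAAAf/4AAAAAAAAAAAAB//8AAAAAAAAAAAAH//+AAAAAAAAAAAAP///AAAAAAAAAAAA////kAAAAAAAAAAB////8AAAAAAAAAAD////8AAAAAAAAAAH////8AAAAAAAAAAP////8AAAAAAAAAAP////8AAAAAAAAAAf////8AAAAAAAAAA/////8AAAAAAAAAA/////8AAAAAAAAAA/////8AAAAAAAAAA/////8AAAAAAAAAA/////8AAAAAAAAAAf////8AAAAAAAAAAf////8AAAAAAAAAAf7///8AAAAAAAAAAPw///8AAAAAAAAAAPwf//8AAAAAAAAAgHwH//8AAAAAAAAAwHwD//8AAAAAAAAAwHwD//8AAAAAAAAAYHgB//8AAAAAAAAAODgAf/8AAAAAAAAAPjAAP/4AAAAAAAAAHwAAP/4AAAAAAAAAD4AAf/8AAAAAAAAAB4AAf/8AAAAAAAAAA4AA//8AAAAAAAAAAQAB//8AAAAAAAAAAAAH//8AAAAAAAAAAAAP//8AAAAAAAAAAAA///8AAAAAAAAAAAD///8AAAAAAAAAAAH///8AAAAAAAAAAAP///8AAAAAAAAAAB////8AAAAAAAAAAH////4AAAAAAAAAAH////wAAAAAAAAAAD////AAAAAAAAAAAD///+AAAAAAAAAAAB///+AAAAAAAAAAAA///+AAAAAAAAAAAAf/8/AAAAAAAAAAAAO/wPgAAAAAAAAAAAE/gDgAAAAAAAAAAAH/gDwAAAAAAAAAAAD/AAwAAAAAAAAAAAD+AAAAAAAAAAAAAAA8AAAAAAAAAAAAQAAAAAAAAAAAAAAA4AAAAAgAAAAAAAAAYAAAABwAAAAAAAAAIAAAABwAAAAAAAAAMAAAADgAAAAAAAAAEAAAADAAAAAAAAAAAAAAAHAAAAAAAAAAAAAAAGAAAAAAAAAAAAAAAeAAAAAAAAAAAAAAA8AAAAAAAAAAAAAAA4AAAAAAAAAAAAAAAAAAAAAAAAAAAAAAAAAAAAAAAAAAAAAAAAAAAAAAAAAAAAAAAAAAAAAAAAAAAAAAAAAAAAAAAAAAAAAAAAA="/>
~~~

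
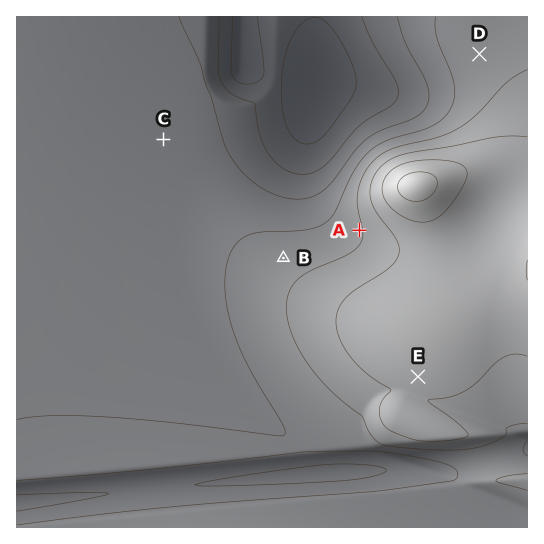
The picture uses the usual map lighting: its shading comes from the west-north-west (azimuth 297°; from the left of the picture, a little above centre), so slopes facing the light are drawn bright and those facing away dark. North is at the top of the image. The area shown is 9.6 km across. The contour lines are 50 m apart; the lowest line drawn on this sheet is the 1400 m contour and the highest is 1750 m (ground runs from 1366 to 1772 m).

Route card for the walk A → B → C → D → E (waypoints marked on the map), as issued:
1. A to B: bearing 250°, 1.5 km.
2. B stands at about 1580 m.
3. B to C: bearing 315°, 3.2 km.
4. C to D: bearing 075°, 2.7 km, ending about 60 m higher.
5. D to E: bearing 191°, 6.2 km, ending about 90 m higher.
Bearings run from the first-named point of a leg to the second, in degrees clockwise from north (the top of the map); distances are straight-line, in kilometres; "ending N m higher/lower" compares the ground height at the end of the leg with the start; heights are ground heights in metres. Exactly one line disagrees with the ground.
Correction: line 4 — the distance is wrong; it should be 6.1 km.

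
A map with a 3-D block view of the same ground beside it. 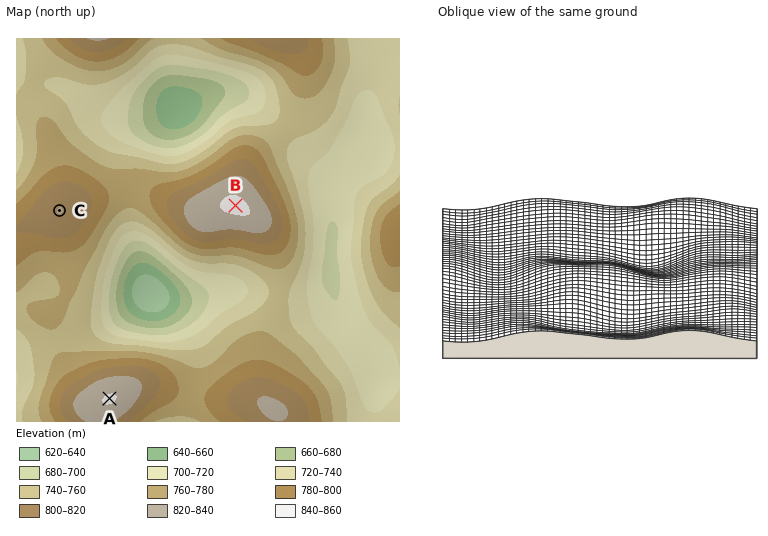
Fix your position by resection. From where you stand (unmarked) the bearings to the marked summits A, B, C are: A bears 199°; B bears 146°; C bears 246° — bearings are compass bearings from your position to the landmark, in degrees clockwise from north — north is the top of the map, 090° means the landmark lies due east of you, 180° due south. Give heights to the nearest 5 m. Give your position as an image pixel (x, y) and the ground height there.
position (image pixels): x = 196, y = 149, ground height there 725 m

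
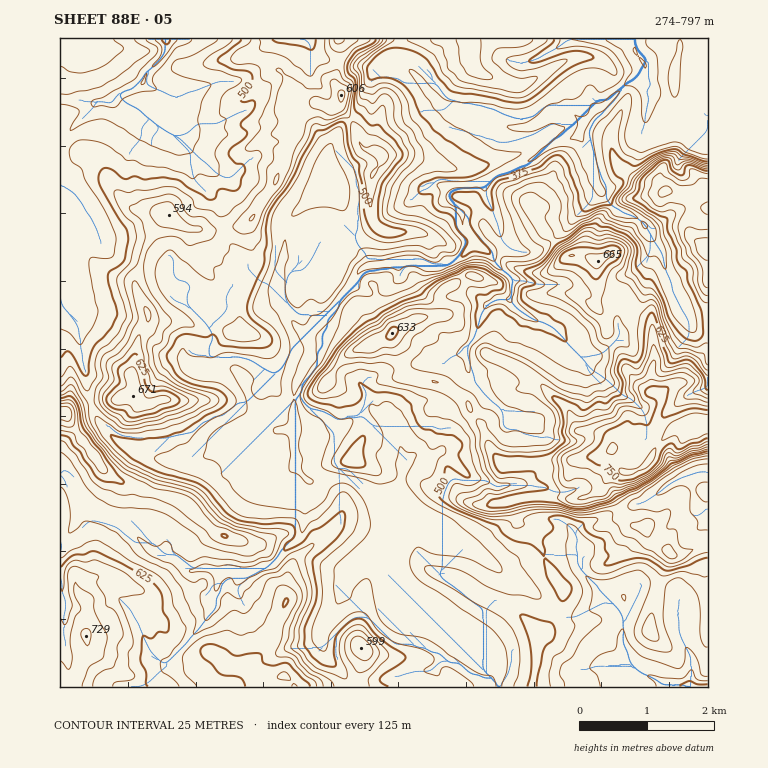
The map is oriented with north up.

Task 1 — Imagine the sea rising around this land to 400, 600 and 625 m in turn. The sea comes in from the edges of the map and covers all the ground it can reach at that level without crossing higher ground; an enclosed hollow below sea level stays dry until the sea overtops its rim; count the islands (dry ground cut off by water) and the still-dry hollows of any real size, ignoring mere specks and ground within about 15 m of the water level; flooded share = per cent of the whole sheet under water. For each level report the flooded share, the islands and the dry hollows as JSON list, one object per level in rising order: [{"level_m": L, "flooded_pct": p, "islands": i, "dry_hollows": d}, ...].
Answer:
[{"level_m": 400, "flooded_pct": 10, "islands": 0, "dry_hollows": 0}, {"level_m": 600, "flooded_pct": 87, "islands": 3, "dry_hollows": 0}, {"level_m": 625, "flooded_pct": 91, "islands": 2, "dry_hollows": 0}]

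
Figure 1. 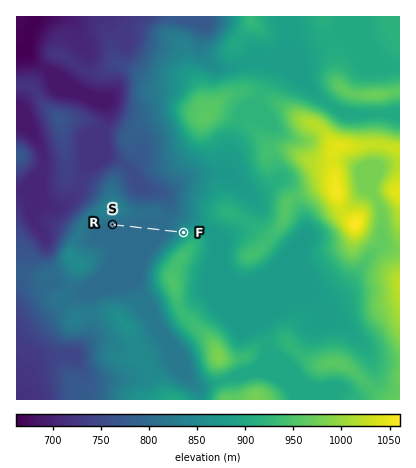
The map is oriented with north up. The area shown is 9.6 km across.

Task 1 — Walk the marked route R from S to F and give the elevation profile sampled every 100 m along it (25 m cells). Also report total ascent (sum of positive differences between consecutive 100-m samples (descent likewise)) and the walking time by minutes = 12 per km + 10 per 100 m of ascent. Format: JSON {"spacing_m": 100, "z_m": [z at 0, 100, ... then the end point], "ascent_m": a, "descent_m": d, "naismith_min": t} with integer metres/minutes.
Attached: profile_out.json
{"spacing_m": 100, "z_m": [805, 804, 803, 803, 803, 803, 803, 803, 803, 803, 803, 803, 803, 803, 809, 819, 832, 849, 863], "ascent_m": 60, "descent_m": 1, "naismith_min": 27}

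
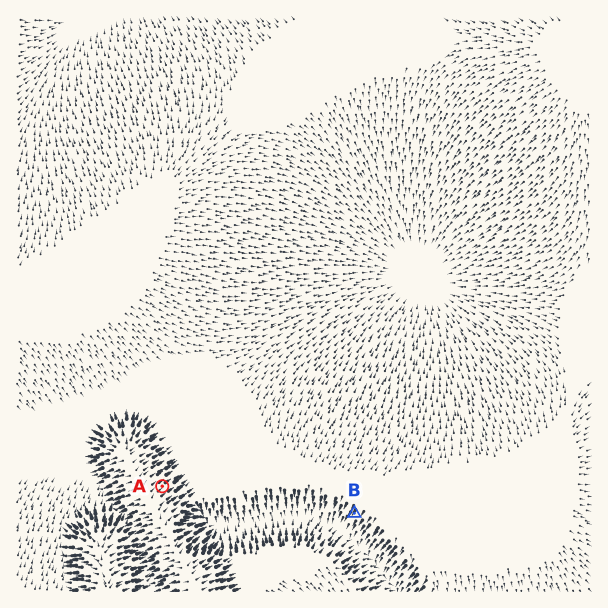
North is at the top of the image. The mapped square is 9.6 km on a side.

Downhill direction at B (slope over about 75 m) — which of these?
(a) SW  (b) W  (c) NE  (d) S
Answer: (a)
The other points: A NE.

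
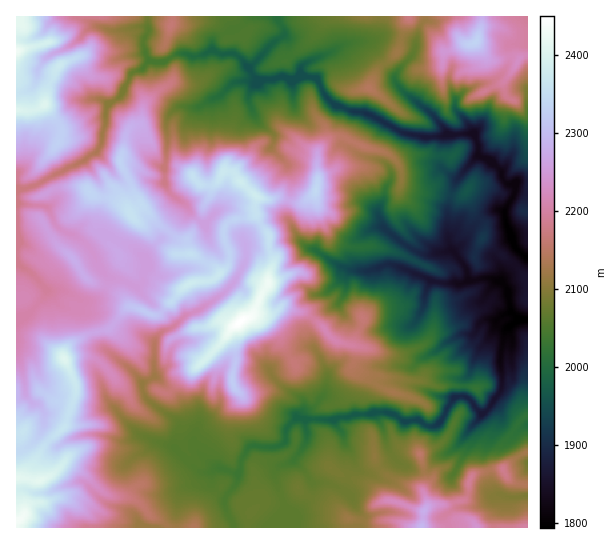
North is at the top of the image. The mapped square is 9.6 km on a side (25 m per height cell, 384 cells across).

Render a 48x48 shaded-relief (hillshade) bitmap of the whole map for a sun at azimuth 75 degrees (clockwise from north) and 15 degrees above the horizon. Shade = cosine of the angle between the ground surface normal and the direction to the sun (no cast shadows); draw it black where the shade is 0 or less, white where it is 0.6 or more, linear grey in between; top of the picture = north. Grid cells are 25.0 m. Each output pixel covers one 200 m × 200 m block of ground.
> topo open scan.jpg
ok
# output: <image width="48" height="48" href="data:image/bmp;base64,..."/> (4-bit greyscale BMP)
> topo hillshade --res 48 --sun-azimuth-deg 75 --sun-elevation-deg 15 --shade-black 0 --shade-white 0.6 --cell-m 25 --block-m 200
<image width="48" height="48" href="data:image/bmp;base64,Qk32BAAAAAAAAHYAAAAoAAAAMAAAADAAAAABAAQAAAAAAIAEAAATCwAAEwsAABAAAAAAAAAAAAAAABEREQAiIiIAMzMzAERERABVVVUAZmZmAHd3dwCIiIgAmZmZAKqqqgC7u7sAzMzMAN3d3QDu7u4A////ALu6l2eJlleGephmd2ZlVVdTREWZdouodpqqlnmqhXqXeZdWd3ZlVWdDRDOKiKuodoiamaqYeKqHeIZWd3ZmZnYhR4VqqauHZniZmrmamJmYd3dmZ2ZnZnZEeVOclXp1VmaKupvJd5qYd3d1Z2Z3ZmZmdlabglpjeYd4q8zJd5mId3dlZ3dlVndmeGV5lEdWvGeHi825h4mHd2Z2Z4dlV3ZWh0Sqh3dleHaIeL7amIh3dmaId2ZlV4VHhkarqHd2Q4h3qqu6qGZ3ZmZ3Z4d2WHRIh3i5m4ZmZol0earNlVeHZlVVaKh2eFRpm6mkOrZmVol0aszaVYl2ZTI1iap1Z3d4hkNIR/pENJdEWu61SZVXYxAGy5hlRWZmMSOemLdzNWRFWe50ilRmQhAK7KhmZVVDNXrMpxa3M0RUSvxWuVQhRCBu24VndURWeJiIl2nsQ0RCTPlqp2IAN2Of2UN5lDV3iZiKq6nrQkQQftmpVnMAF5eex0R6hEV4mZmJq7rJQkMCnsqESYIBNHi9pleYUkVpu6qpq6mpQkNGiqhUinElMiWal3iWE3ic3IeLuqmoUkVnd3ZnmGQgJSNoiaqESait25Zpu6qYVGZnd3ZWZEeFIiRXi8uGm5V825dZuqqHd3ZndmVDRnZ4dBNWi7zM22ON2qloupiIUnd2ZlVEeFNXh1NEW839unacuqp3upiIQXh2VEZmdlQ1d4dBKO/Ky4mpiZuYqHiXQ4dVQ2h2ZmVDVnpxKMy8/7moialWiXd1RFVVNYdVd2RFVWmVJ83P/piHd1RpqEaWaEVTSIZWd0I1eYeXNc/+tmZmZoqphUiIqkQ1eGVXZURWmWWXNu/4NZh4qoiIdEarhCNHhlVlQ2ZnmUaVKP9zOLuplVZ5hUa8YiN3VVVTJYmohjR1XPkSacy6Q1SbhVe7QTWFRVUyWJupVGREjbQDe+3ZM1arhWm3IDVlM0VVeLymE2UzaqY1rv23InmqdXqoQTNWQkdmestgFGU0rLhEr+uHQ4qqhnmac2dkNHdmi8kQN2Va3ahCnsl4dYyqpmnLUxOKdVRUi8kQeUStzLcijKqJhqy5mHm2I0NImWQRnLhViEa9y4Qjm6qYaMyoe8pTIGU1ircBmpuoeGeqqUNFrJd4rNupetcUQlVFisswaL65eIiHeFN4iZm83tqIeJMVU1VWi9xASN65iIiIdDeXaazexiOKV3EDU2Z4vMxQWN6pl3d5Y3lkndy2AEzUOEIBMnaN7KtzNb25h2aIVYhG7mMgB+1AUxQQOHaN65d3I5qpmYaJdnhJ0gI0nrMBcgRDnId6uXWLZYeKqJmZhXhZUDVZ2jISUzM3q6hnqXitt2Z7qImpZXd1AmZYtiMTQ0Vmi6pliqy6q5Vqp4m4M1h0NWZWd1MCVDV4iLuoZq3LulWqiHdVdUZnZVVlRoQAQkepdpd72nvaqESIeFRWiGRGZ2VVRXQBIVrJd5uqzLuoiEJpmGZneIVFZmVVRFQzFFm5iJvduph3iEJpmId3eHNFZVVWQkd0NEepiA=="/>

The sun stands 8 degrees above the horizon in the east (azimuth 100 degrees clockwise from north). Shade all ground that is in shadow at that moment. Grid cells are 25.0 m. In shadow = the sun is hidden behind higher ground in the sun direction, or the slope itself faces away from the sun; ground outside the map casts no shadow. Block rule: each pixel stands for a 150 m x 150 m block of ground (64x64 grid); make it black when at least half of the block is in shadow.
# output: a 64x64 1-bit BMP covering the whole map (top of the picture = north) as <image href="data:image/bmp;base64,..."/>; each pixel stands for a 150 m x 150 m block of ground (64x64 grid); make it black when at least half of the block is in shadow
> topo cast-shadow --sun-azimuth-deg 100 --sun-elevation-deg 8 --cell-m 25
<image width="64" height="64" href="data:image/bmp;base64,Qk0+AgAAAAAAAD4AAAAoAAAAQAAAAEAAAAABAAEAAAAAAAACAAATCwAAEwsAAAIAAAAAAAAA////AAAAAAAAAAAAABvgAgABAAAAP+ADAAAAAAA74AAAAAAgAPzgAAAAAAAA/eMAAAAAEAAD54gAAAAIAABnmAAAAAgAAGe4BAAACBAAwfgEAAAAGAHAvgAAAABsQMEfEAAAAGzCzIgYAAAAKObc7BwAAAAB5H5+DAAAwAADpn4SBAPwAAAHXkIAg/AAAAHeQhGD4AAAAA7CMP3gAAAAjtwA/ODBgABO/AP+IMCAAA/8B/8AAgAAD/wB/4AGAAAH5AH/wAYAAAdgAP/ADgBgBgAAP+AMIHAAADgf8ADgMAAAOE/4AeAwAgA44/wAwDAGAAHw/gFAEAYAAfg+AEAABgMA/L4AAAAAAgAAnwAAAICGAGAPAAABgIAA4E8AAAOAAABAzwYAAcOAAAHOAgEAx4AABcYwAwAGxAwBwDAGAAaICAZ4YAYADo8ADjwwBgAO54AfGDgGAgL3AD4AeAMDA7+gfID8AwGDz+h9wPwDAYzj+H/A/AIAXnH4P8D8AAAeMPg/6fwAAmMAeBSc5AAXcwA8EAfEAADzADwAB4wDBPoAPgAHGA8MsAA/AAY4Pj0QID8AZDmAe5ggDgAnO4D7yCAGAAP/MfpgMAPgAD4xugA4AfAGHhn7BBwA8Q8OAfgADwDAE4AG+wABgcDBoAf/ABCA4ABgB//AAADgAGAP/8AAAOAAQAO/wA=="/>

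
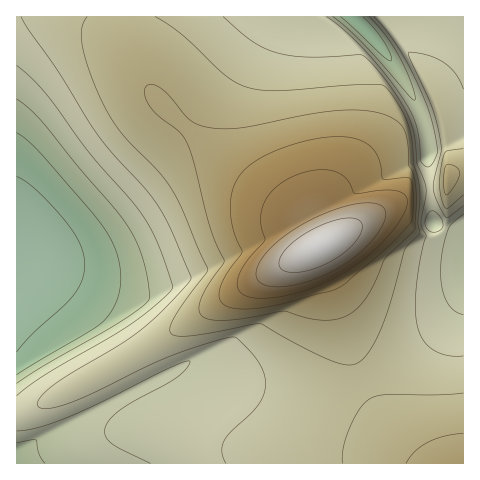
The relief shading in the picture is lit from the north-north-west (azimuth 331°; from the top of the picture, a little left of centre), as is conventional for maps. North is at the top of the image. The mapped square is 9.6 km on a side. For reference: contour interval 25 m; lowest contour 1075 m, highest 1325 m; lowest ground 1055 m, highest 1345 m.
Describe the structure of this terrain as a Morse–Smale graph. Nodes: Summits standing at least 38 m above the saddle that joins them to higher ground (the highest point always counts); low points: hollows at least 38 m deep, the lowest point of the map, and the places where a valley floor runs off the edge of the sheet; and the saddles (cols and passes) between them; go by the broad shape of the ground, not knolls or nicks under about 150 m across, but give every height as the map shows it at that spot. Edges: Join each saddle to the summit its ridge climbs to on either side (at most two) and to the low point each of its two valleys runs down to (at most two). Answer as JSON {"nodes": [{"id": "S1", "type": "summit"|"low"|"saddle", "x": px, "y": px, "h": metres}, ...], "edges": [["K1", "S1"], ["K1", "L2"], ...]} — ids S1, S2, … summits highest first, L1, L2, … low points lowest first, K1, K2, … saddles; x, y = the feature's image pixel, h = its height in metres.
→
{"nodes": [
{"id": "S1", "type": "summit", "x": 321, "y": 245, "h": 1345},
{"id": "S2", "type": "summit", "x": 460, "y": 463, "h": 1239},
{"id": "S3", "type": "summit", "x": 447, "y": 180, "h": 1235},
{"id": "L1", "type": "low", "x": 19, "y": 262, "h": 1055},
{"id": "L2", "type": "low", "x": 358, "y": 22, "h": 1084},
{"id": "L3", "type": "low", "x": 17, "y": 463, "h": 1107},
{"id": "L4", "type": "low", "x": 433, "y": 223, "h": 1127},
{"id": "K1", "type": "saddle", "x": 362, "y": 381, "h": 1198},
{"id": "K2", "type": "saddle", "x": 430, "y": 189, "h": 1171},
{"id": "K3", "type": "saddle", "x": 392, "y": 22, "h": 1166}],
"edges": [["K1", "S1"], ["K1", "S2"], ["K1", "L3"], ["K1", "L4"], ["K2", "S1"], ["K2", "S3"], ["K2", "L2"], ["K2", "L4"], ["K3", "S1"], ["K3", "S3"], ["K3", "L2"]]}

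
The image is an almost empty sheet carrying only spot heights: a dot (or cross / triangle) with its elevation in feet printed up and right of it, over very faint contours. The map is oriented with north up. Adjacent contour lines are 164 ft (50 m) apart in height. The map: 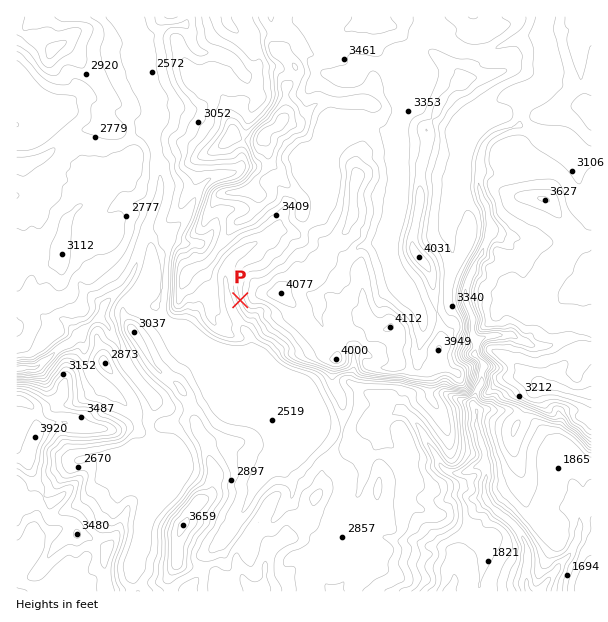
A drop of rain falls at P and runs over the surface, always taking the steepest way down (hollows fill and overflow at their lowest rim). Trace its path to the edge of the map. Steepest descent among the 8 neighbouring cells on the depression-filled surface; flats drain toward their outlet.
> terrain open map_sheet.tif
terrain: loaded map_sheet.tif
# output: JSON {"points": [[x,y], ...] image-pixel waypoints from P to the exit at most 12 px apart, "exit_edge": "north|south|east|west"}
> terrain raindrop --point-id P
{"points": [[240, 300], [233, 312], [240, 324], [249, 336], [251, 348], [240, 351], [228, 350], [216, 347], [204, 341], [192, 338], [180, 335], [168, 324], [158, 312], [161, 300], [161, 288], [162, 276], [162, 264], [159, 252], [155, 240], [143, 239], [140, 251], [137, 263], [132, 275], [123, 287], [111, 299], [101, 309], [93, 321], [81, 333], [69, 345], [57, 350], [45, 360], [33, 368], [21, 368], [17, 369]], "exit_edge": "west"}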